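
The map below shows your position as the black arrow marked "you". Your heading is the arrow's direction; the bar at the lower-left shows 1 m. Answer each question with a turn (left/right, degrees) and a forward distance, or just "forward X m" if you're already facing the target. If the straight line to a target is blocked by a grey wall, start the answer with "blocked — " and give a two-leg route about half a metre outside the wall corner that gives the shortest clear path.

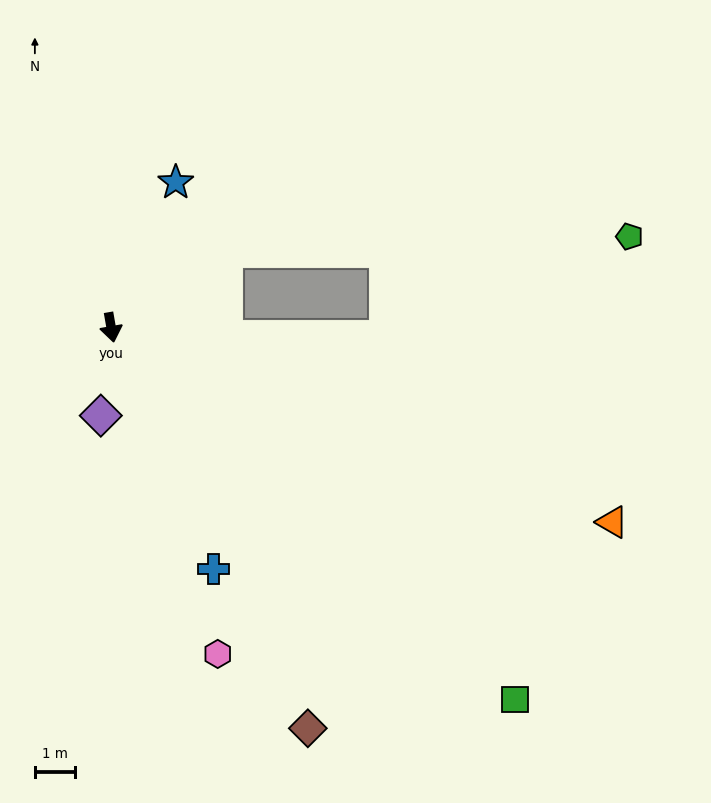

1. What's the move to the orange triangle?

turn left 59°, forward 13.4 m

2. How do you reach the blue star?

turn left 146°, forward 4.0 m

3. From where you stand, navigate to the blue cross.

turn left 13°, forward 6.5 m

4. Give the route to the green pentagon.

blocked — turn left 114°, forward 3.4 m, then turn right 32°, forward 10.1 m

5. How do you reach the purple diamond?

turn right 17°, forward 2.2 m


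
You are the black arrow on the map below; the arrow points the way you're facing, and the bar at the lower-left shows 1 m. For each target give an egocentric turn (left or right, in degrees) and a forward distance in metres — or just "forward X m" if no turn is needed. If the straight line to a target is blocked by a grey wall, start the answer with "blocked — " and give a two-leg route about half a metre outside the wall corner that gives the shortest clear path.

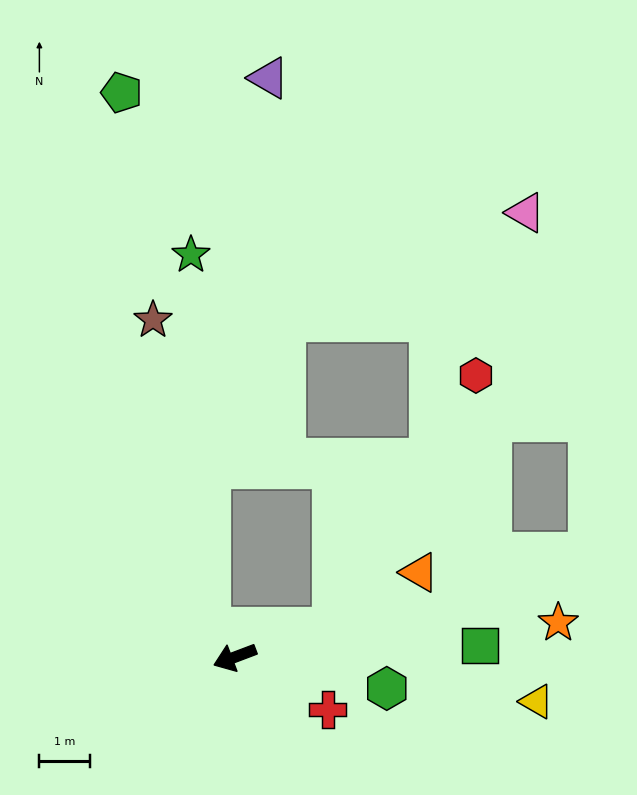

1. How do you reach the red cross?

turn left 130°, forward 2.1 m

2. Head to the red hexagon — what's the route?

blocked — turn left 175°, forward 2.0 m, then turn left 45°, forward 5.7 m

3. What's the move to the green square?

turn left 162°, forward 4.8 m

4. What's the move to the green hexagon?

turn left 148°, forward 3.1 m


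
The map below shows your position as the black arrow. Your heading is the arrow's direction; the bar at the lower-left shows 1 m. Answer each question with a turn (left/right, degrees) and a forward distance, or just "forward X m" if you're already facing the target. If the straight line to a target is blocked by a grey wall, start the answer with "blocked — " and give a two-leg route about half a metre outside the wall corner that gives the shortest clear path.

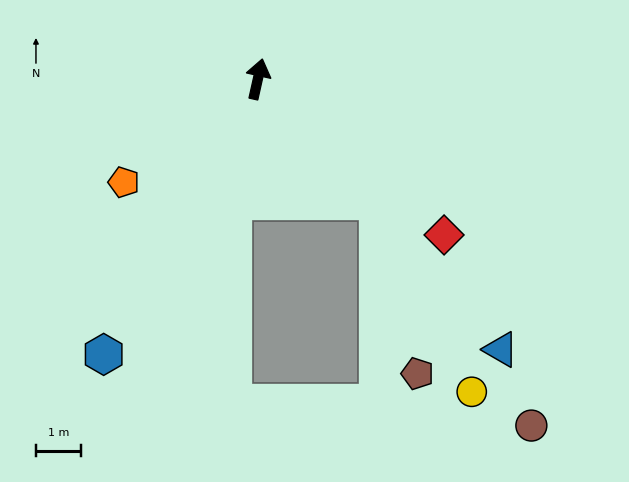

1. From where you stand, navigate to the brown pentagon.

blocked — turn right 123°, forward 3.8 m, then turn right 32°, forward 3.9 m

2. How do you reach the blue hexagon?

turn left 163°, forward 7.0 m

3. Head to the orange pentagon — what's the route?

turn left 140°, forward 3.7 m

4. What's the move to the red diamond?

turn right 117°, forward 5.4 m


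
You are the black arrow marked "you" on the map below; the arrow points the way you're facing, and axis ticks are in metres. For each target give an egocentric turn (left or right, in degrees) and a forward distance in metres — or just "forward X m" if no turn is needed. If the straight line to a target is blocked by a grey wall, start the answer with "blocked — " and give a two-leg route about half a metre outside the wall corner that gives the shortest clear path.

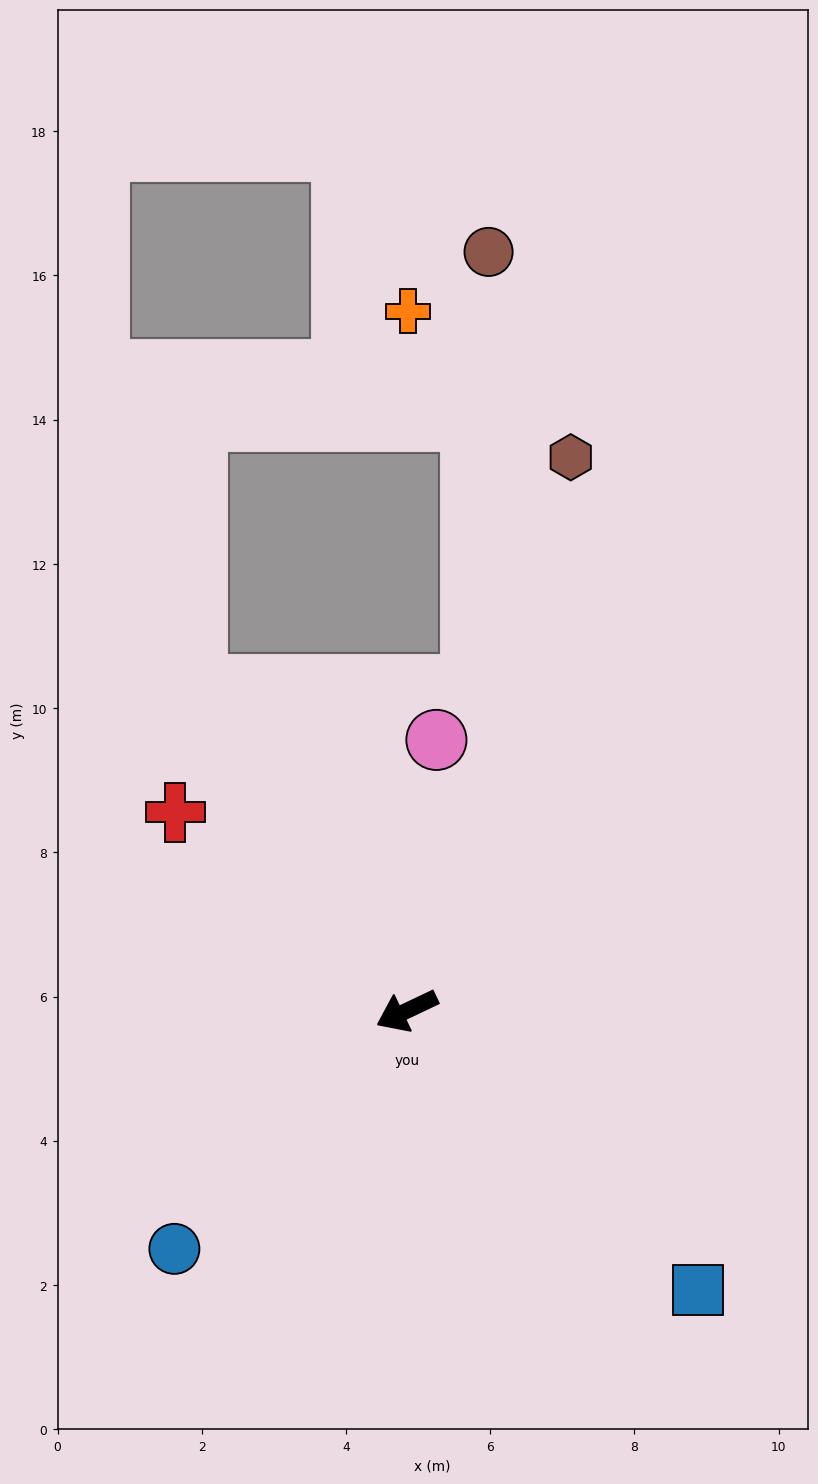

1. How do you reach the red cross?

turn right 66°, forward 4.2 m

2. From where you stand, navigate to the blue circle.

turn left 20°, forward 4.6 m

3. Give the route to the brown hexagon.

turn right 132°, forward 8.0 m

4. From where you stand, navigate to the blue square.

turn left 111°, forward 5.6 m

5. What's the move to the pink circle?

turn right 122°, forward 3.8 m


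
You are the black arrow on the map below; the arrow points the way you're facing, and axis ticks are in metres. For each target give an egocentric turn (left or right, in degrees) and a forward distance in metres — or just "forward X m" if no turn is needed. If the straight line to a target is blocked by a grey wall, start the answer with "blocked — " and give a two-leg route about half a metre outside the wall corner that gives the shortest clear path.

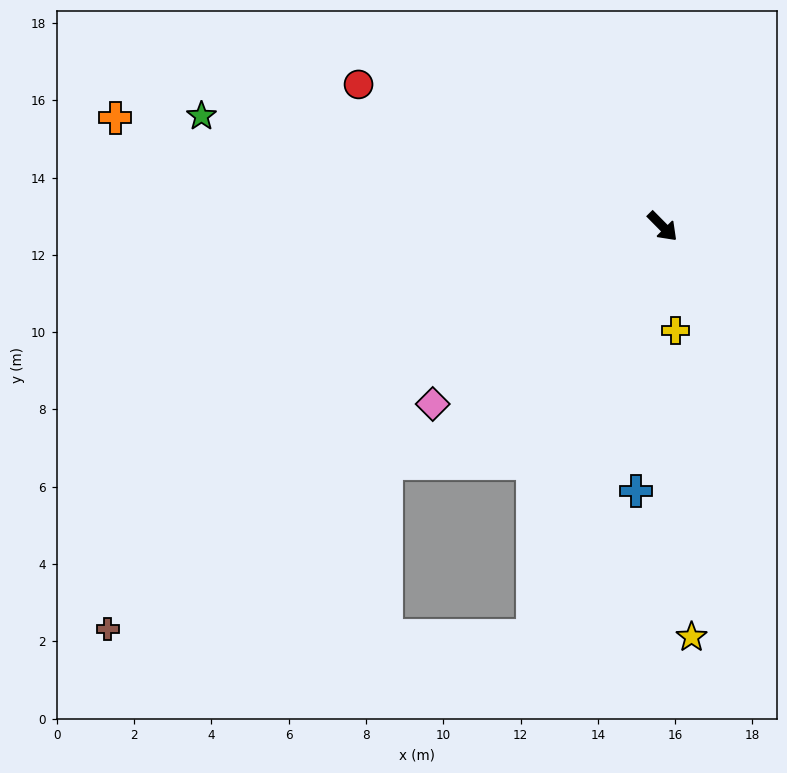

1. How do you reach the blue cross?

turn right 50°, forward 6.9 m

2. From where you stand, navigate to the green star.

turn right 148°, forward 12.3 m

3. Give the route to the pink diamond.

turn right 97°, forward 7.5 m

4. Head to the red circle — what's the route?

turn right 160°, forward 8.7 m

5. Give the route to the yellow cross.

turn right 38°, forward 2.7 m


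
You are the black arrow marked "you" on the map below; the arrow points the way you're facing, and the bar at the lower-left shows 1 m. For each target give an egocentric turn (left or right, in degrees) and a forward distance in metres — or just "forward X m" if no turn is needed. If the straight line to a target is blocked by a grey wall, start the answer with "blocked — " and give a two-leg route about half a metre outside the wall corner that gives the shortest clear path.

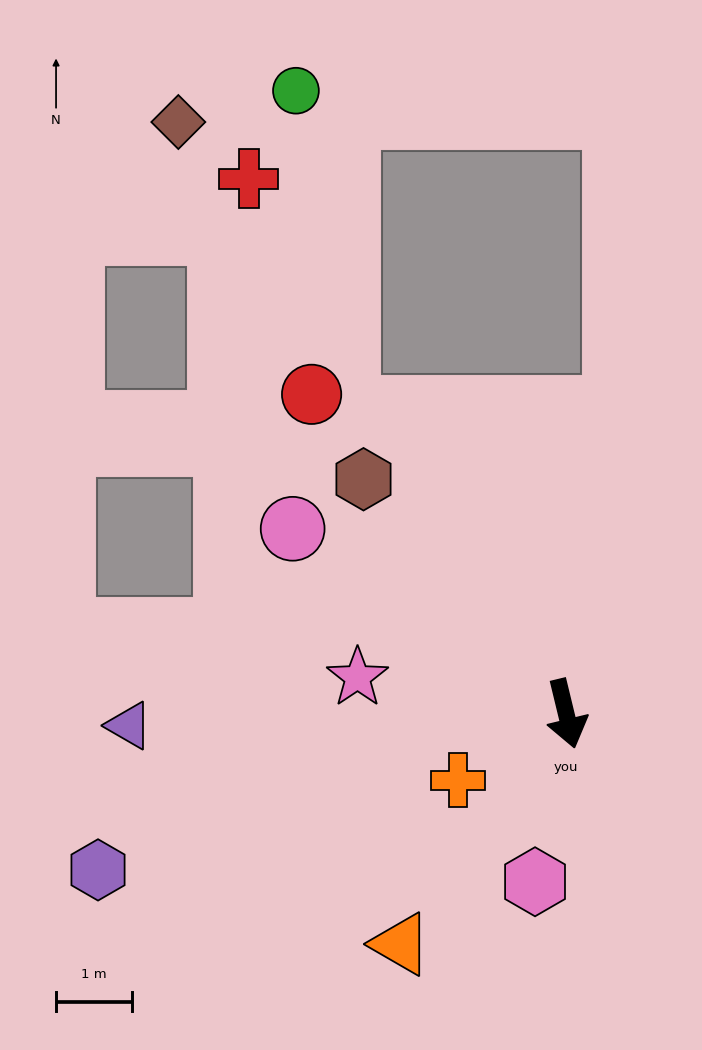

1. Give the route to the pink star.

turn right 113°, forward 2.8 m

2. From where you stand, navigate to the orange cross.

turn right 72°, forward 1.7 m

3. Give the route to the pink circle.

turn right 138°, forward 4.4 m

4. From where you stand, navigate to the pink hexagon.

turn right 24°, forward 2.3 m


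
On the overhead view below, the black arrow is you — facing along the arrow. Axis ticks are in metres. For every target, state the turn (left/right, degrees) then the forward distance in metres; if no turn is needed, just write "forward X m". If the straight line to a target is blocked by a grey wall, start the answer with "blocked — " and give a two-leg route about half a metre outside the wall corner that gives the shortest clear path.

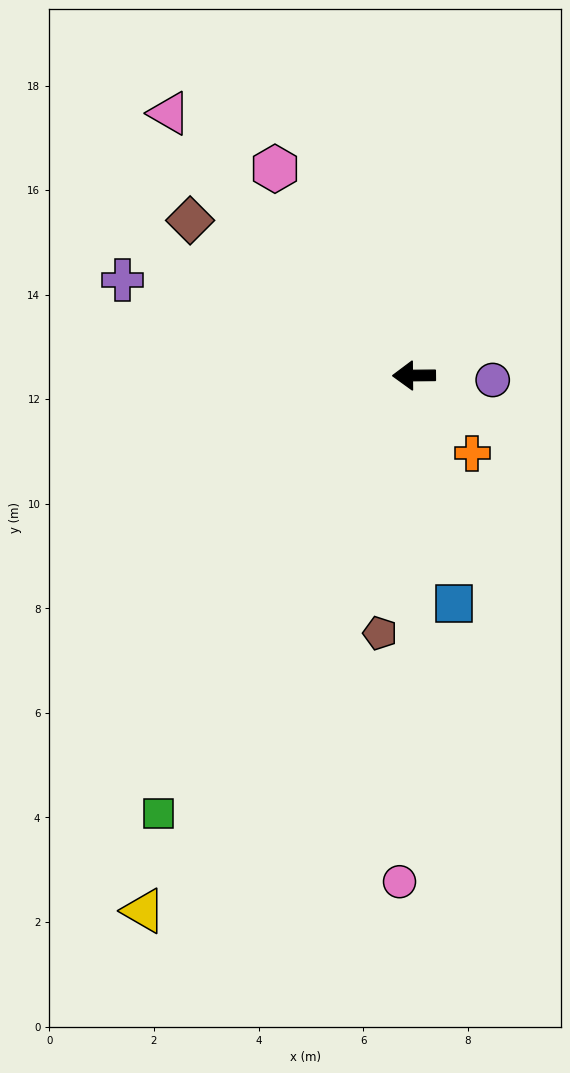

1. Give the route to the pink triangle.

turn right 48°, forward 6.9 m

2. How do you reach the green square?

turn left 59°, forward 9.7 m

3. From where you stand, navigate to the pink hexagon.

turn right 57°, forward 4.8 m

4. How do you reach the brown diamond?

turn right 35°, forward 5.2 m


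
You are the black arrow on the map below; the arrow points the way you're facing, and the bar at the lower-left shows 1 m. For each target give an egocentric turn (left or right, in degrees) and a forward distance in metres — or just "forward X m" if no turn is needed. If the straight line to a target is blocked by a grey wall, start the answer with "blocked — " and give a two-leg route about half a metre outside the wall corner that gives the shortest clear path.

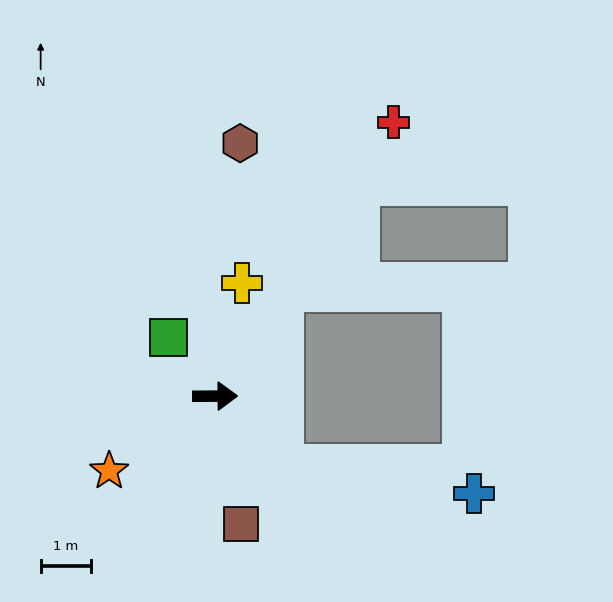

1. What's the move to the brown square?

turn right 79°, forward 2.6 m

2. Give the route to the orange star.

turn right 145°, forward 2.6 m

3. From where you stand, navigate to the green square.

turn left 128°, forward 1.5 m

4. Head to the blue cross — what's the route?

blocked — turn right 46°, forward 1.9 m, then turn left 37°, forward 3.8 m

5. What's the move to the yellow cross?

turn left 76°, forward 2.3 m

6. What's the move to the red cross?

turn left 56°, forward 6.5 m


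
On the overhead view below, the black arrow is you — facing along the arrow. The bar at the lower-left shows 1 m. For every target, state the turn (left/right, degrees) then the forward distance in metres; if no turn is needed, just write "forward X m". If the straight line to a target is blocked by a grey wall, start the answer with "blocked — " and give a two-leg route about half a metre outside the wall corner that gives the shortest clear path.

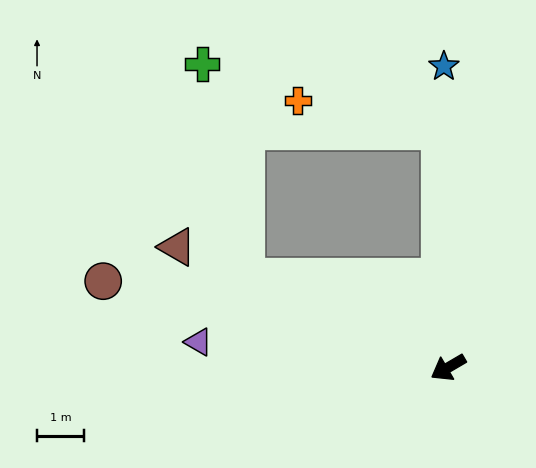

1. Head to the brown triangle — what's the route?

turn right 54°, forward 6.3 m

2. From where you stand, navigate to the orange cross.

blocked — turn right 119°, forward 5.1 m, then turn left 77°, forward 3.1 m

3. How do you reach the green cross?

blocked — turn right 54°, forward 4.8 m, then turn right 55°, forward 4.7 m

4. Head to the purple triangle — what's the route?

turn right 36°, forward 5.4 m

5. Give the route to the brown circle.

turn right 44°, forward 7.6 m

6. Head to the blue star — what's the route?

turn right 120°, forward 6.4 m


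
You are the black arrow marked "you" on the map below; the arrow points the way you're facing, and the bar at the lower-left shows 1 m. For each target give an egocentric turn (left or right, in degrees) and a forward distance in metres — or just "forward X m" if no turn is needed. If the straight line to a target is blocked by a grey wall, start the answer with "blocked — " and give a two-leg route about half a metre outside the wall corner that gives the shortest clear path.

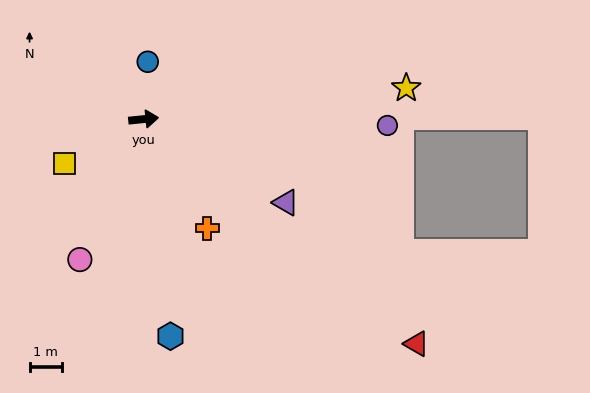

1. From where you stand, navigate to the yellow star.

forward 8.2 m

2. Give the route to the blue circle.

turn left 80°, forward 1.8 m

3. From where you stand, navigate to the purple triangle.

turn right 36°, forward 5.1 m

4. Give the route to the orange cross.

turn right 65°, forward 3.9 m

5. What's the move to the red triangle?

turn right 45°, forward 11.0 m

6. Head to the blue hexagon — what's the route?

turn right 89°, forward 6.8 m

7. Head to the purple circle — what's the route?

turn right 7°, forward 7.6 m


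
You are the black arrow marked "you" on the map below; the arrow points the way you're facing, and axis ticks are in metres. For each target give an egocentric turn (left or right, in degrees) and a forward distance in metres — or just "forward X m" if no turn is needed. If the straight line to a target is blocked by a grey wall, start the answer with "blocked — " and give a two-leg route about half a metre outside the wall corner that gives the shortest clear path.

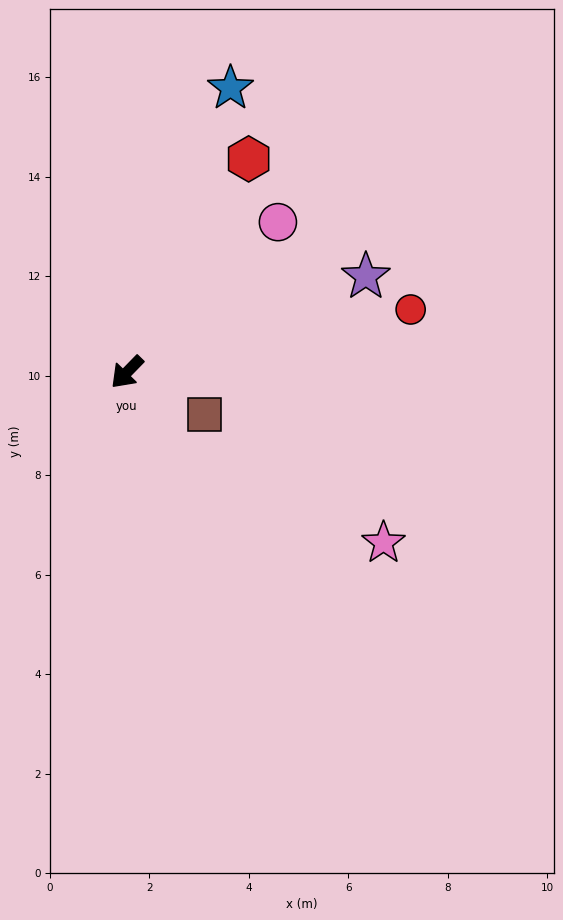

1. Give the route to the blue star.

turn right 156°, forward 6.1 m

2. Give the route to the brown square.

turn left 106°, forward 1.8 m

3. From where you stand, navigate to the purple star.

turn left 156°, forward 5.2 m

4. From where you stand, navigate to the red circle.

turn left 147°, forward 5.8 m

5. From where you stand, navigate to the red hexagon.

turn right 165°, forward 4.9 m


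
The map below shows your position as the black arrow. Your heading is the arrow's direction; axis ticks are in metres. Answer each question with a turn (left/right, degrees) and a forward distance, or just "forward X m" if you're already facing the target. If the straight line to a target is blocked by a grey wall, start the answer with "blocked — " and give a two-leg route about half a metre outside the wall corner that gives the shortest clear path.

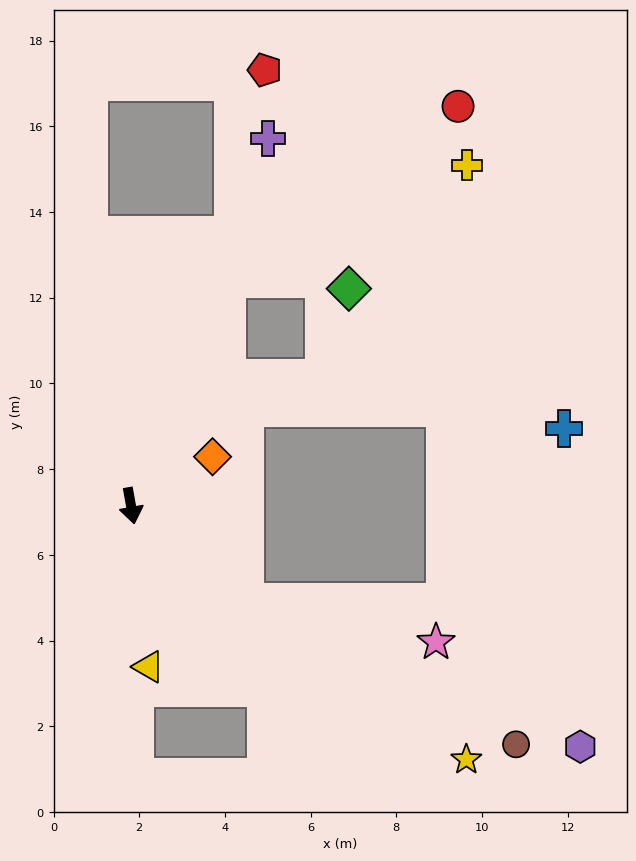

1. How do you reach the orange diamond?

turn left 111°, forward 2.2 m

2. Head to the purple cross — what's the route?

turn left 149°, forward 9.1 m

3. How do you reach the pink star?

blocked — turn left 40°, forward 3.5 m, then turn left 28°, forward 4.5 m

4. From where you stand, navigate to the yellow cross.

blocked — turn left 147°, forward 5.7 m, then turn right 42°, forward 6.2 m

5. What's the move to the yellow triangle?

turn right 4°, forward 3.8 m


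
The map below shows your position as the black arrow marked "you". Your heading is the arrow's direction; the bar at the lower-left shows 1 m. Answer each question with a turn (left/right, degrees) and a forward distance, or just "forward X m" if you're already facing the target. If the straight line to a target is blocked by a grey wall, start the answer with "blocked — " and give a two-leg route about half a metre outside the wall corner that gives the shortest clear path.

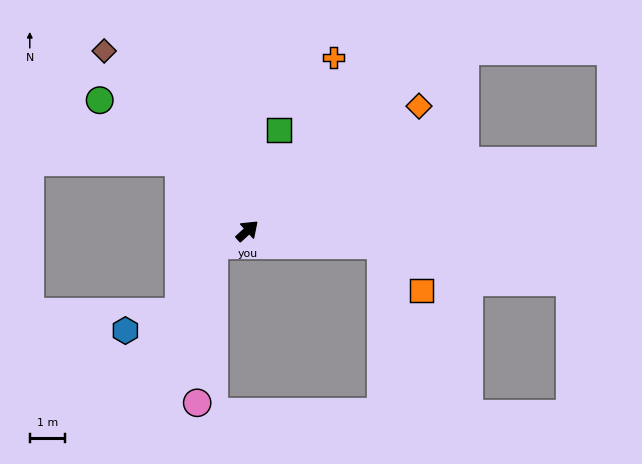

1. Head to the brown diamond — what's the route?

turn left 86°, forward 6.6 m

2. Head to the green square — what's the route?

turn left 30°, forward 3.0 m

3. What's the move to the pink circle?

blocked — turn left 159°, forward 1.0 m, then turn left 63°, forward 4.6 m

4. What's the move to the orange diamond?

turn right 6°, forward 6.1 m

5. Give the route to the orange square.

blocked — turn right 48°, forward 3.9 m, then turn right 44°, forward 1.8 m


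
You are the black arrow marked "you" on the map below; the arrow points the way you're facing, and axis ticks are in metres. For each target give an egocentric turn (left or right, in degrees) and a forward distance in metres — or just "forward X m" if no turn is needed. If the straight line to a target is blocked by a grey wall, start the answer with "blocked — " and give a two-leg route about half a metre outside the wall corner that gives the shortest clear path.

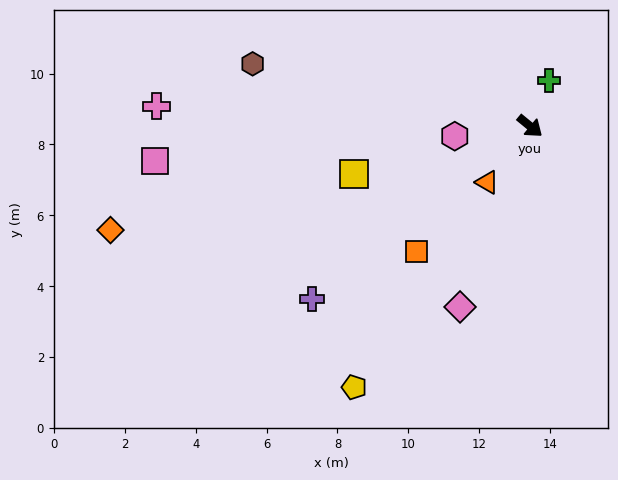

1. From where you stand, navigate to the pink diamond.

turn right 72°, forward 5.5 m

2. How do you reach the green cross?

turn left 107°, forward 1.4 m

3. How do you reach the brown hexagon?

turn right 153°, forward 8.0 m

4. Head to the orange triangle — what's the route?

turn right 88°, forward 2.0 m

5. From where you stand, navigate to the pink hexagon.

turn right 133°, forward 2.1 m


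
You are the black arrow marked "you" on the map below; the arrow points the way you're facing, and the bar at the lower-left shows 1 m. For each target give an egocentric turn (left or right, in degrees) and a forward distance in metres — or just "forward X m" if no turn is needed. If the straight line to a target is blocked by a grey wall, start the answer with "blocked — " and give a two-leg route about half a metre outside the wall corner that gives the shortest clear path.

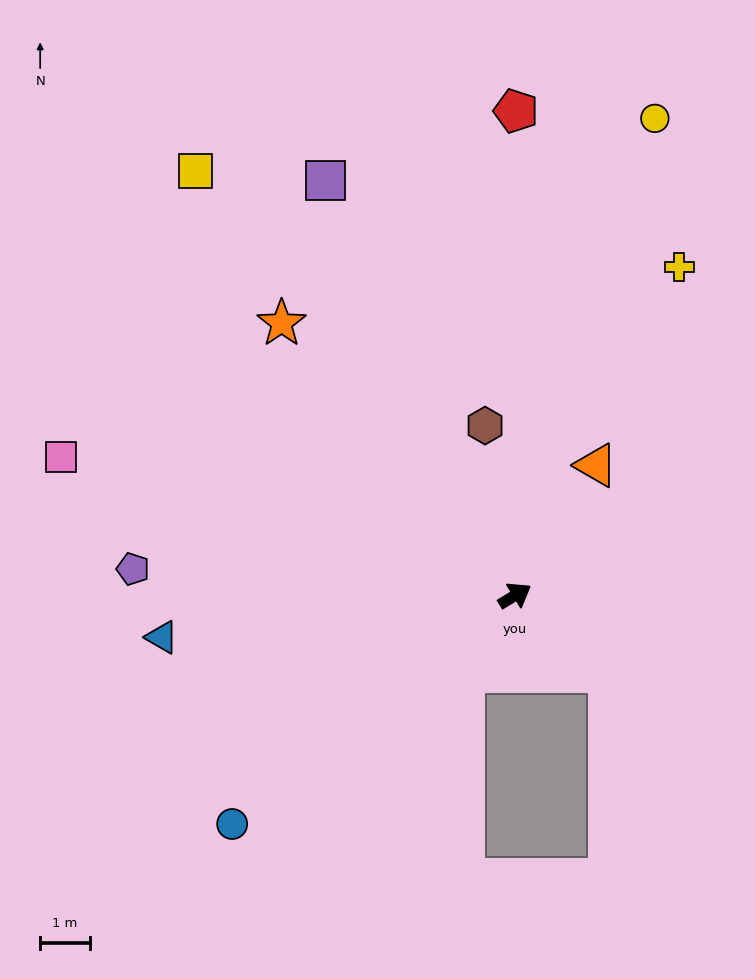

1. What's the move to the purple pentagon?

turn left 145°, forward 7.7 m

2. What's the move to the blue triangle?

turn left 155°, forward 7.2 m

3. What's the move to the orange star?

turn left 99°, forward 7.2 m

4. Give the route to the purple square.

turn left 83°, forward 9.2 m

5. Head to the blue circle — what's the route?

turn right 172°, forward 7.3 m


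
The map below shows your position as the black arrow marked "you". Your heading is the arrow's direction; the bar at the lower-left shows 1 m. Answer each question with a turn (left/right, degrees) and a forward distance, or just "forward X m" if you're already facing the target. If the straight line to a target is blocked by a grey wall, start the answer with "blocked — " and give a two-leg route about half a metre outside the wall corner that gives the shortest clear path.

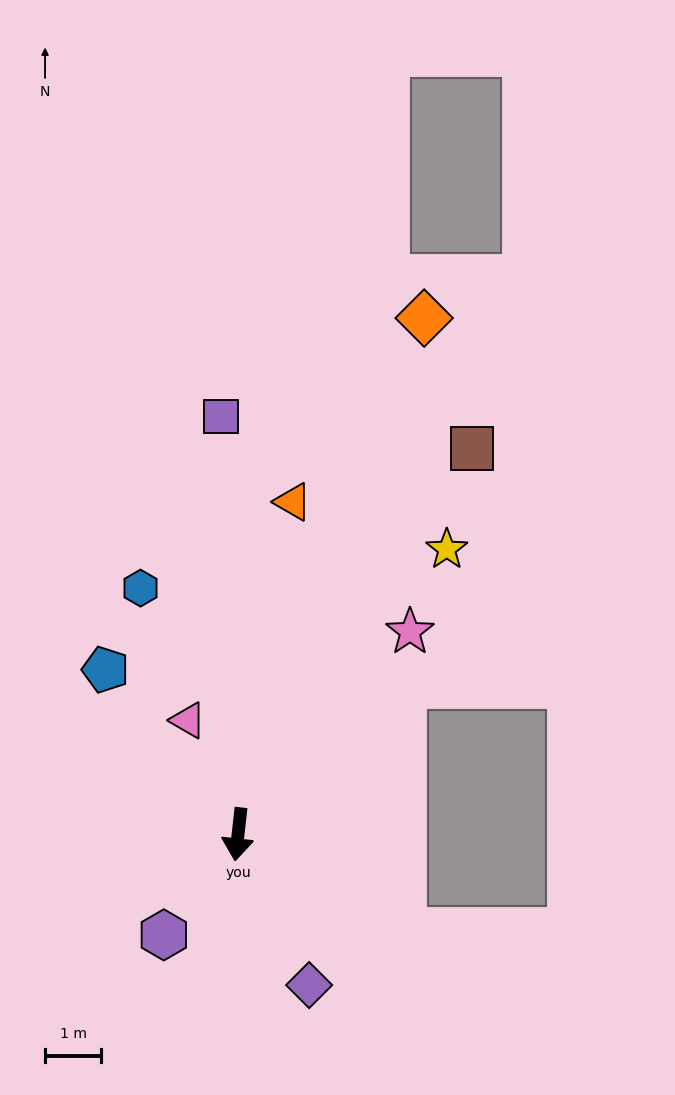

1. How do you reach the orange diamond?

turn left 167°, forward 9.7 m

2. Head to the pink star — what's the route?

turn left 146°, forward 4.7 m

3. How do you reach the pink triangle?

turn right 150°, forward 2.2 m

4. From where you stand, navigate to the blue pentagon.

turn right 135°, forward 3.7 m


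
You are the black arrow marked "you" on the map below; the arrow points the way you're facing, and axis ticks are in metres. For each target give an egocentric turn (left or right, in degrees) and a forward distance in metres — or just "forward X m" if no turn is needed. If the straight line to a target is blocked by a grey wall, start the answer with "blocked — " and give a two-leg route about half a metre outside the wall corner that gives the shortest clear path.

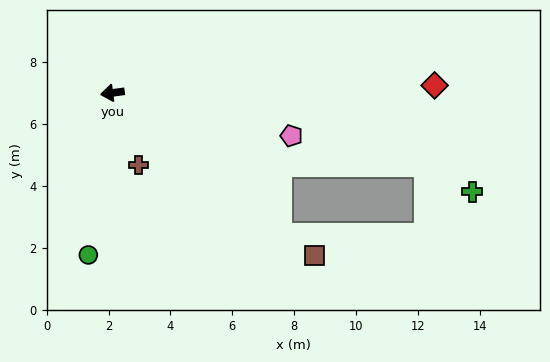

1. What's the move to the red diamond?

turn left 174°, forward 10.4 m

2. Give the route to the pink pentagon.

turn left 159°, forward 6.0 m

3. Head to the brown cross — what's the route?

turn left 102°, forward 2.5 m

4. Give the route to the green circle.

turn left 74°, forward 5.3 m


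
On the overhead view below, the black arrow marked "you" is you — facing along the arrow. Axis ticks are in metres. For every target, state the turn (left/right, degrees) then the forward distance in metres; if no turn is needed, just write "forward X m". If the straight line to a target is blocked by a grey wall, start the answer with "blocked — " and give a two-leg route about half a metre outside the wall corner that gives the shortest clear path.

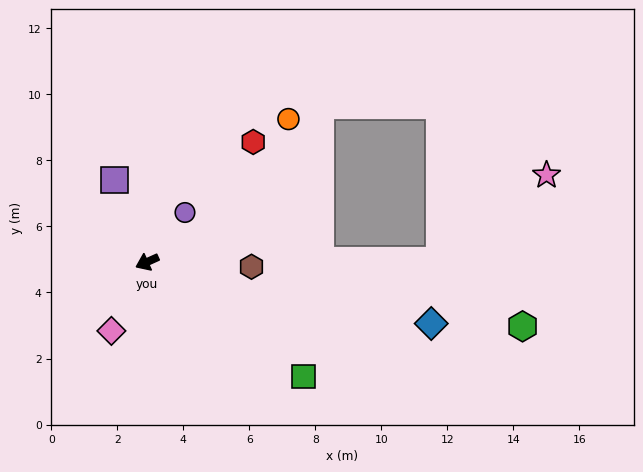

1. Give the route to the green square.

turn left 119°, forward 5.9 m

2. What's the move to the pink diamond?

turn left 38°, forward 2.4 m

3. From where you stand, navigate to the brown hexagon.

turn left 153°, forward 3.2 m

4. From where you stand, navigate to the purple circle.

turn right 152°, forward 1.9 m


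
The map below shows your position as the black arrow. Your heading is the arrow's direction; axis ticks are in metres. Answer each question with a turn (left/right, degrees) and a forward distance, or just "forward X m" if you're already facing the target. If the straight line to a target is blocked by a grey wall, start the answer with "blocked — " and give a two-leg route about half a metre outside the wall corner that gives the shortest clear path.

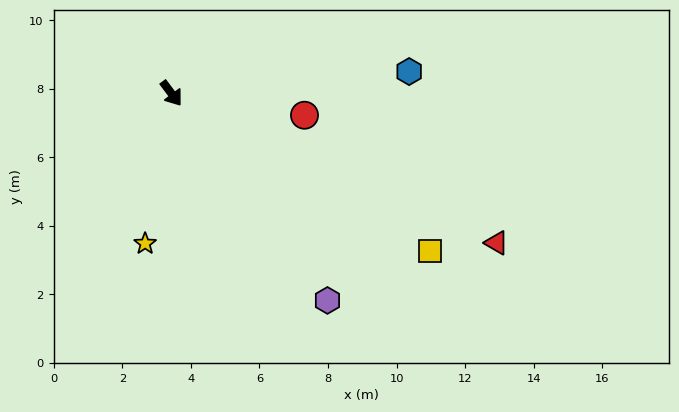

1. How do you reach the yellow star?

turn right 47°, forward 4.4 m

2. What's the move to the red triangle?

turn left 29°, forward 10.4 m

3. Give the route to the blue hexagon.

turn left 58°, forward 7.0 m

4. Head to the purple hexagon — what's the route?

forward 7.6 m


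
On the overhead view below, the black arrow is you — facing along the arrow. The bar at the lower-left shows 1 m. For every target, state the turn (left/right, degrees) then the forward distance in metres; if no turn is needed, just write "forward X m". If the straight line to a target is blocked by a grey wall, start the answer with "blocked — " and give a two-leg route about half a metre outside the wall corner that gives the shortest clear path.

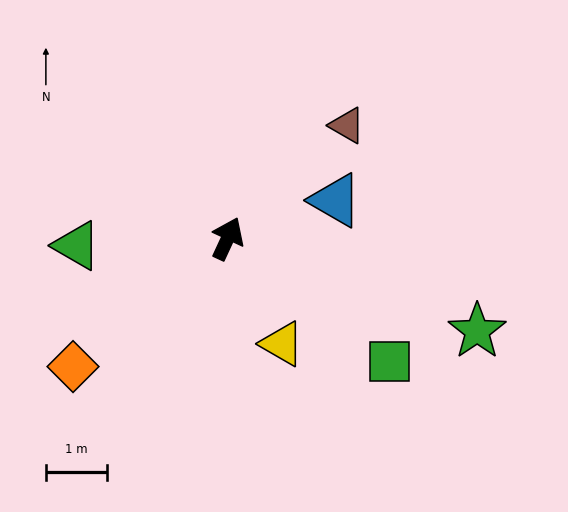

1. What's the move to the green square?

turn right 102°, forward 3.3 m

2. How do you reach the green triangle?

turn left 118°, forward 2.5 m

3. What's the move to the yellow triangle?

turn right 128°, forward 1.9 m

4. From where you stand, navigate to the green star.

turn right 86°, forward 4.4 m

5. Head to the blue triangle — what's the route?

turn right 46°, forward 1.9 m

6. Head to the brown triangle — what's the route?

turn right 22°, forward 2.7 m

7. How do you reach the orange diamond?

turn left 154°, forward 3.3 m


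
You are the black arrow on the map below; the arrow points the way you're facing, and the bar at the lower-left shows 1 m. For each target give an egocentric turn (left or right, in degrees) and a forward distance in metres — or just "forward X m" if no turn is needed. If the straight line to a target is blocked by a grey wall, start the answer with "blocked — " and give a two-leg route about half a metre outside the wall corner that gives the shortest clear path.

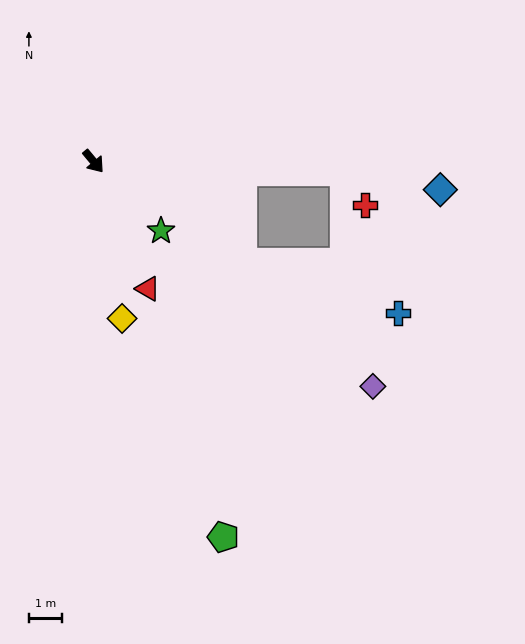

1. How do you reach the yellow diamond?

turn right 29°, forward 4.8 m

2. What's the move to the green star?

turn left 4°, forward 2.9 m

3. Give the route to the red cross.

blocked — turn left 48°, forward 7.5 m, then turn right 56°, forward 1.2 m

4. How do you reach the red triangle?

turn right 17°, forward 4.1 m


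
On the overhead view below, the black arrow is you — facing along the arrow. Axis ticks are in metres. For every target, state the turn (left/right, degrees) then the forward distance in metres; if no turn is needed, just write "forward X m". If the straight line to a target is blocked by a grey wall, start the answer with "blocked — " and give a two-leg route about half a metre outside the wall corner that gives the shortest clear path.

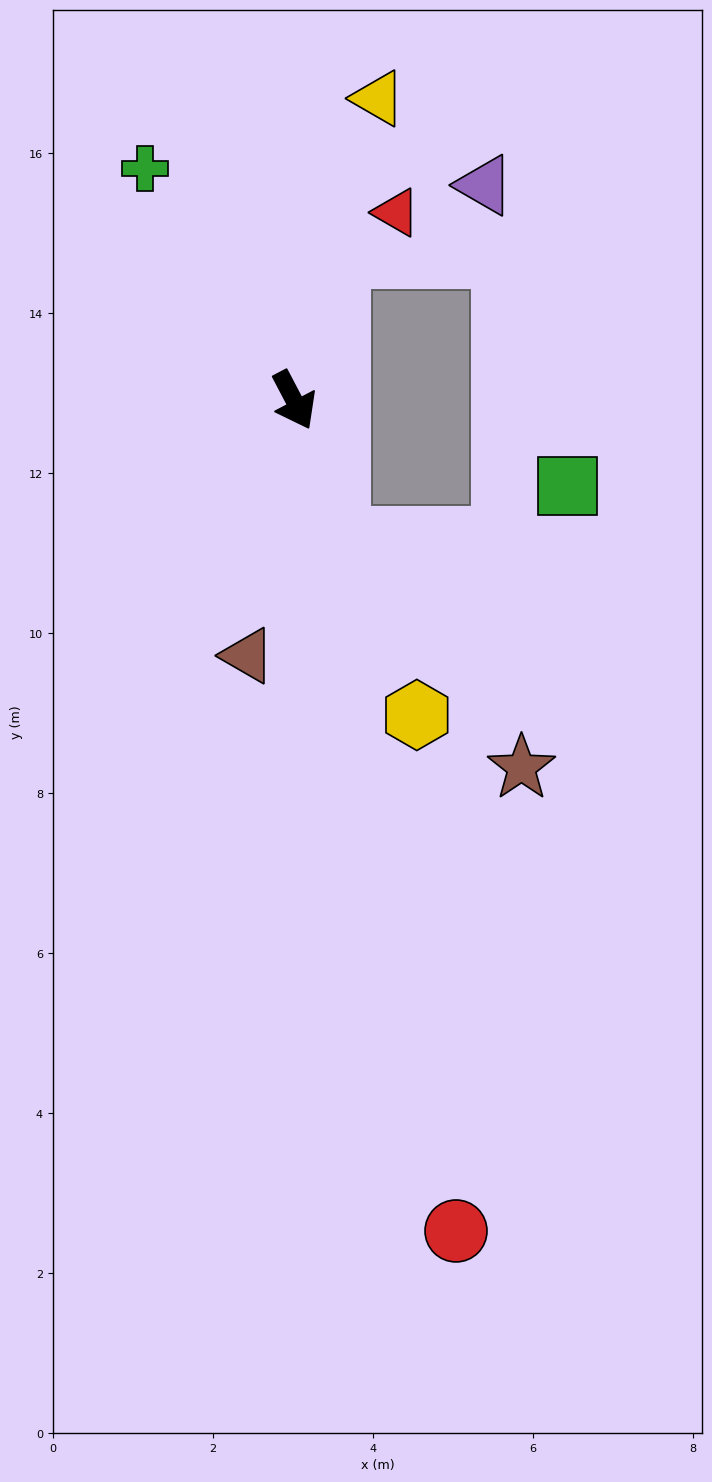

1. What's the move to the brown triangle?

turn right 38°, forward 3.2 m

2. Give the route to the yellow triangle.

turn left 137°, forward 3.9 m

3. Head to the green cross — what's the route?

turn right 175°, forward 3.4 m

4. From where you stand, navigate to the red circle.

turn right 17°, forward 10.6 m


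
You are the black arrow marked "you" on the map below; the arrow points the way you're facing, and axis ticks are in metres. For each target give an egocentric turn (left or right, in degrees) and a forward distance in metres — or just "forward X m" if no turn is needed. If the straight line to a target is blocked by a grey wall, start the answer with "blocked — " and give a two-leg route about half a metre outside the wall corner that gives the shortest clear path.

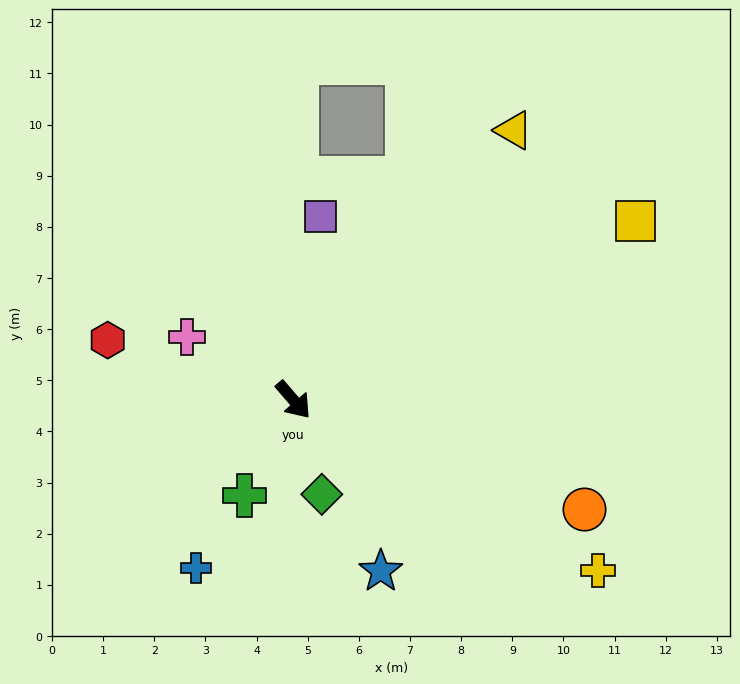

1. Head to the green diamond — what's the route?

turn right 24°, forward 1.9 m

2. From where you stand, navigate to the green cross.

turn right 68°, forward 2.1 m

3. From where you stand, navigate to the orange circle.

turn left 29°, forward 6.1 m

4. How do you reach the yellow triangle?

turn left 100°, forward 6.8 m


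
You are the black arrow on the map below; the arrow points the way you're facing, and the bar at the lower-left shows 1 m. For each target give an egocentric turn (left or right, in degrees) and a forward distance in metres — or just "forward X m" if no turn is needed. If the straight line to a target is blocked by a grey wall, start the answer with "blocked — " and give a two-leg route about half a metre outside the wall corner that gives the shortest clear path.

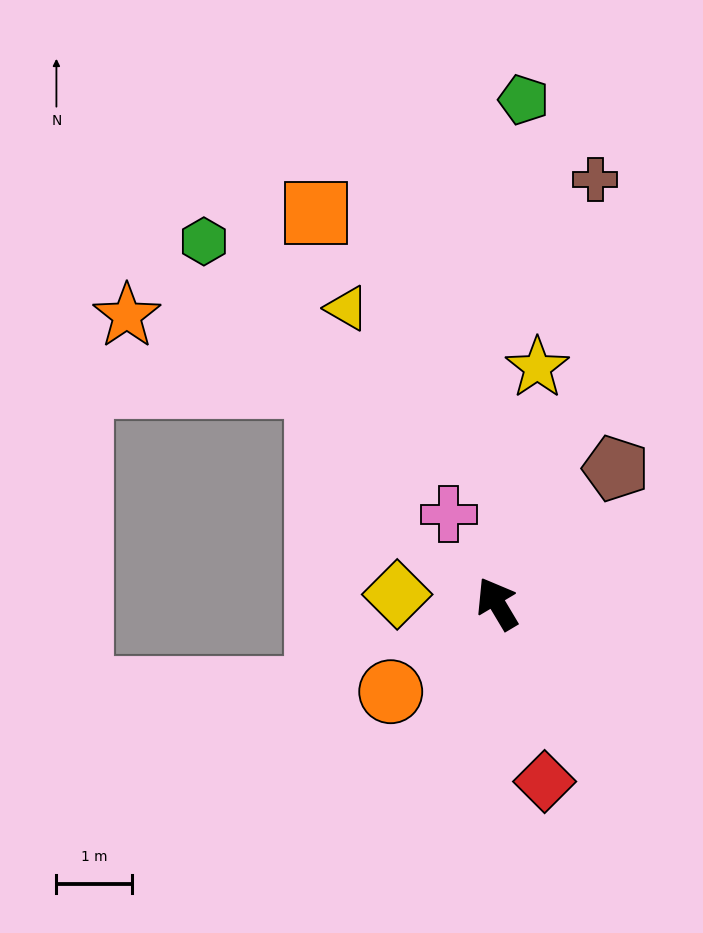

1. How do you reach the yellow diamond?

turn left 54°, forward 1.3 m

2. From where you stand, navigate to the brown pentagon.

turn right 72°, forward 2.4 m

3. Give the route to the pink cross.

turn right 2°, forward 1.3 m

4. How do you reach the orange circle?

turn left 99°, forward 1.8 m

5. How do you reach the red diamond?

turn left 164°, forward 2.4 m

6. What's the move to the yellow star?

turn right 40°, forward 3.2 m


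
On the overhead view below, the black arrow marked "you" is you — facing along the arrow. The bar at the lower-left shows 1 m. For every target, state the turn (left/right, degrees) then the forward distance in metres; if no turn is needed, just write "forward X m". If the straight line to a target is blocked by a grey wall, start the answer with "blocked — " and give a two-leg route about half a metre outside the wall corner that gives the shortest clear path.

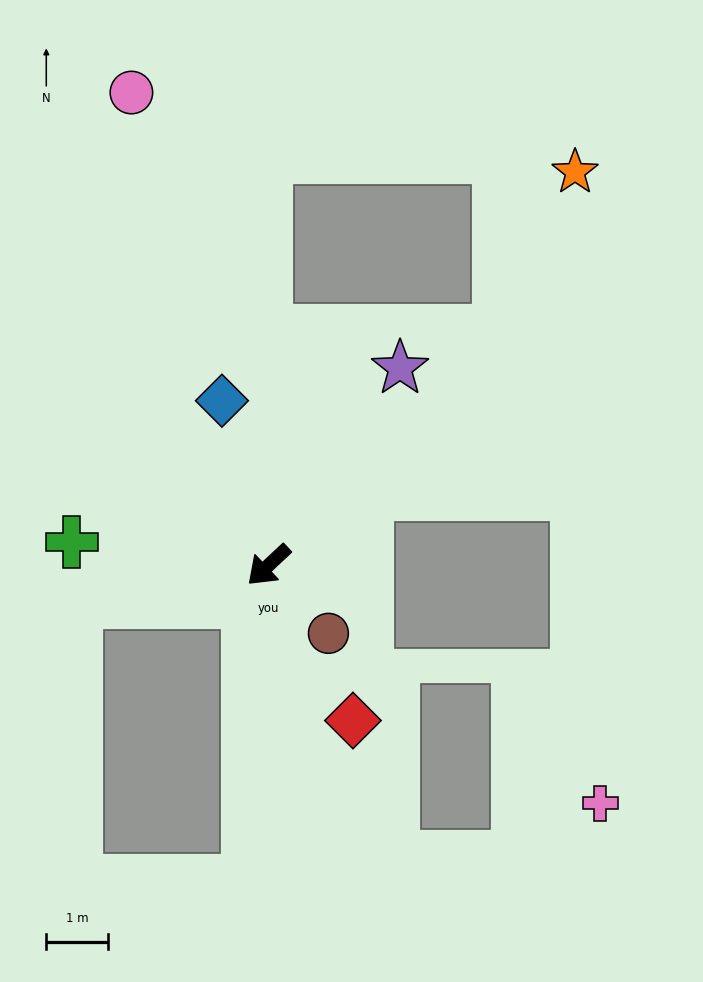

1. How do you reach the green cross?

turn right 50°, forward 3.2 m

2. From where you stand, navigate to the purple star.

turn right 167°, forward 3.8 m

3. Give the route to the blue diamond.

turn right 117°, forward 2.8 m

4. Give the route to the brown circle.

turn left 88°, forward 1.5 m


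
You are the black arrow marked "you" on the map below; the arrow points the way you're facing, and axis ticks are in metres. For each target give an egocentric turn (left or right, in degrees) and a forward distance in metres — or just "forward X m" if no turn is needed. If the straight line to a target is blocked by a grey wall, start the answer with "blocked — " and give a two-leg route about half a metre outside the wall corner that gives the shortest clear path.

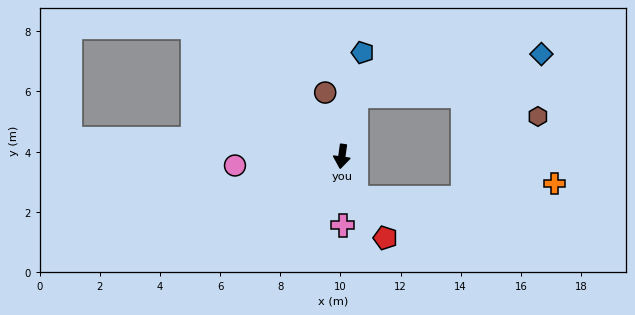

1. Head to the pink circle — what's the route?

turn right 77°, forward 3.6 m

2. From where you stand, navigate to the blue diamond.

blocked — turn left 175°, forward 2.1 m, then turn right 65°, forward 6.3 m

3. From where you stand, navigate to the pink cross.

turn left 9°, forward 2.3 m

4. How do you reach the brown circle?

turn right 158°, forward 2.2 m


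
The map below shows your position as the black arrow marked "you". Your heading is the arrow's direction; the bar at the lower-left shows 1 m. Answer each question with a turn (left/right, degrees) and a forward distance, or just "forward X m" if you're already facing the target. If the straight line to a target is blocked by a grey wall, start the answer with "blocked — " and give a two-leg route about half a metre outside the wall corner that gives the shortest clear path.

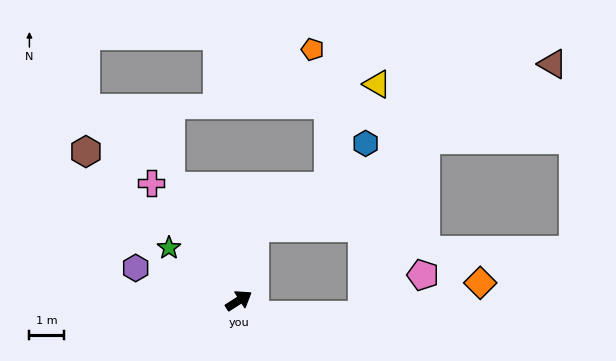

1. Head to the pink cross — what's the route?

turn left 94°, forward 4.3 m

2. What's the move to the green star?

turn left 110°, forward 2.6 m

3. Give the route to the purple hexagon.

turn left 130°, forward 3.2 m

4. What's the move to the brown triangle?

blocked — turn left 45°, forward 2.2 m, then turn right 49°, forward 10.0 m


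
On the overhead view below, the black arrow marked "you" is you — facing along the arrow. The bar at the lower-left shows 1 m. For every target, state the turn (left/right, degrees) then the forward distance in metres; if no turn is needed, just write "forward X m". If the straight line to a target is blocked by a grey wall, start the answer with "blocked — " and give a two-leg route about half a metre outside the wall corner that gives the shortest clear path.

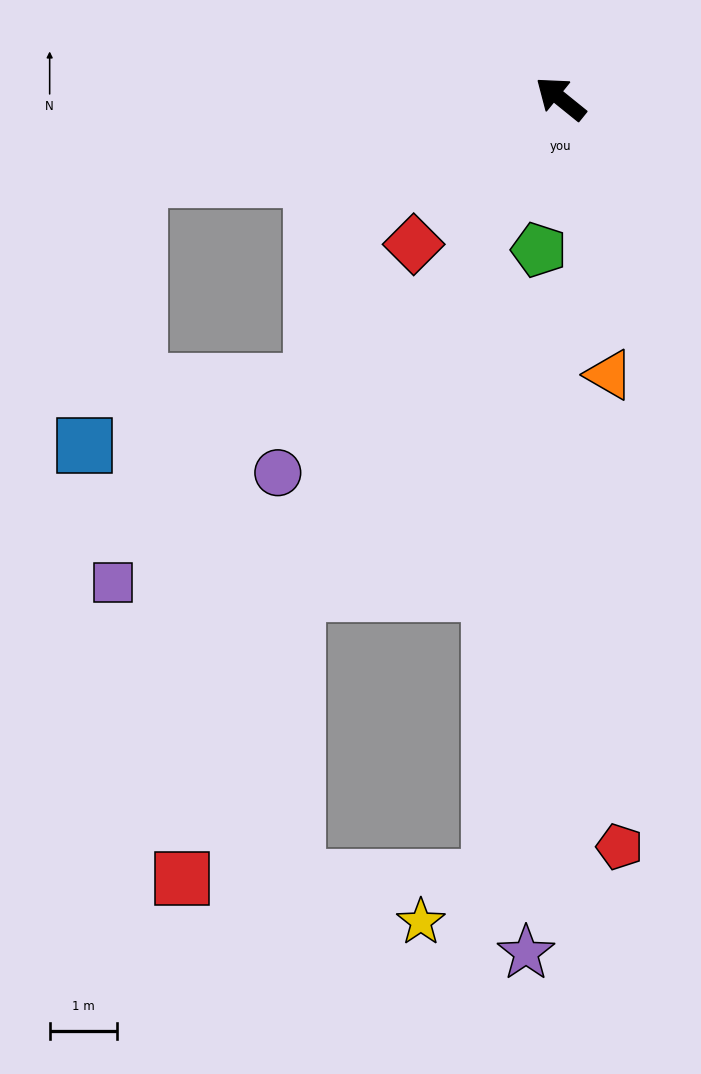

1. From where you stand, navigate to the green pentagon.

turn left 121°, forward 2.3 m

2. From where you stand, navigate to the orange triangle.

turn left 139°, forward 4.2 m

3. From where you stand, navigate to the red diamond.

turn left 84°, forward 3.1 m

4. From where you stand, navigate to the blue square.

blocked — turn left 50°, forward 6.4 m, then turn left 68°, forward 4.1 m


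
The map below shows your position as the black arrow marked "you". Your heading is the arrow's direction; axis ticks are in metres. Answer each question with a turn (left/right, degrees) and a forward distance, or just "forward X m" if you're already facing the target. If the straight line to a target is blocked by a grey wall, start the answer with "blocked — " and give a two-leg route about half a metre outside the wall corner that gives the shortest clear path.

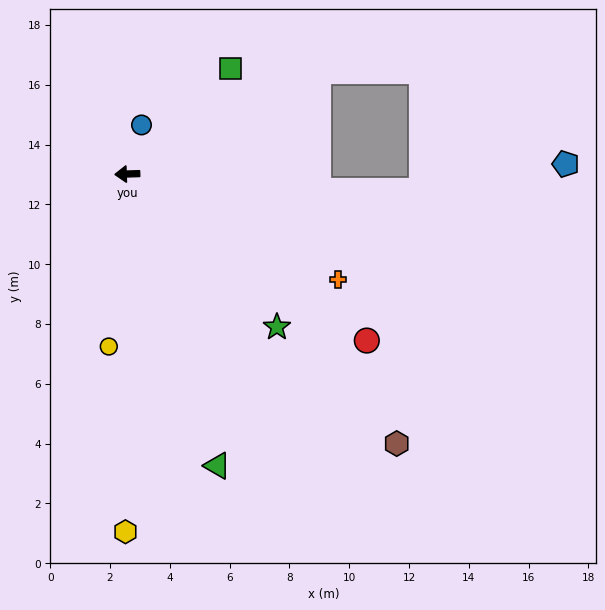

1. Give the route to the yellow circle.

turn left 82°, forward 5.8 m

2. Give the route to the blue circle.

turn right 108°, forward 1.7 m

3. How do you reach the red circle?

turn left 143°, forward 9.8 m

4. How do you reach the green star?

turn left 132°, forward 7.2 m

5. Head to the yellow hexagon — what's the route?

turn left 88°, forward 12.0 m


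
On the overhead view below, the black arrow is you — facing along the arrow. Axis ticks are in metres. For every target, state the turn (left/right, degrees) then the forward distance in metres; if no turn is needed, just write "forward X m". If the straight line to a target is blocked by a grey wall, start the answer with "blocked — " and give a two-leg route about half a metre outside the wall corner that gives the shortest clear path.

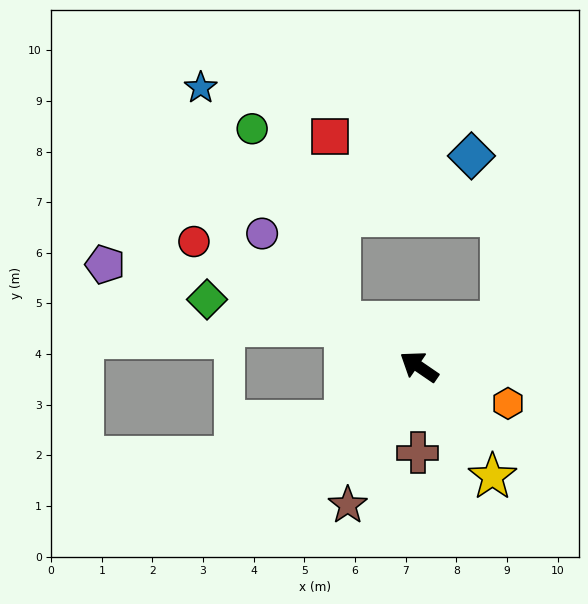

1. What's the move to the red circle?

turn left 5°, forward 5.1 m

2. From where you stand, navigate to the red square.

blocked — turn left 6°, forward 1.8 m, then turn right 59°, forward 3.7 m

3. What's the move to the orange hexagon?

turn right 168°, forward 1.9 m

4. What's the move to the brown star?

turn left 97°, forward 3.1 m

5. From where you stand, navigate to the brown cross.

turn left 124°, forward 1.7 m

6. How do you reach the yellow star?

turn left 158°, forward 2.6 m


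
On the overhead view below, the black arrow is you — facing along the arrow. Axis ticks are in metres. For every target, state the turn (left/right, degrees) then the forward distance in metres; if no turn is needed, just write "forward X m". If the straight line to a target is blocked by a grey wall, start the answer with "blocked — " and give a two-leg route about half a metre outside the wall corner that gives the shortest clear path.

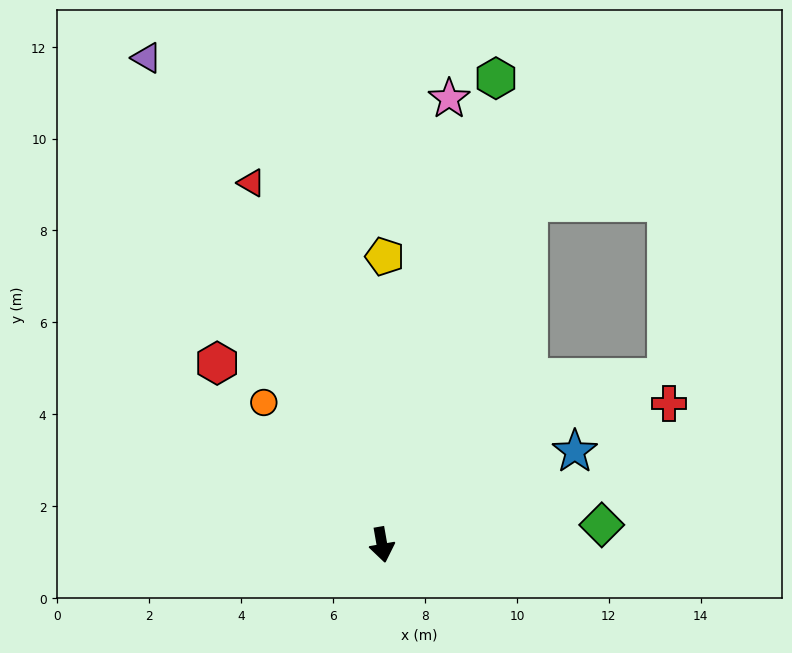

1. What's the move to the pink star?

turn left 162°, forward 9.8 m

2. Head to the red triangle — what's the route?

turn right 170°, forward 8.4 m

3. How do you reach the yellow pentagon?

turn left 170°, forward 6.3 m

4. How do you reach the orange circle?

turn right 150°, forward 4.0 m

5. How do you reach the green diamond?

turn left 85°, forward 4.8 m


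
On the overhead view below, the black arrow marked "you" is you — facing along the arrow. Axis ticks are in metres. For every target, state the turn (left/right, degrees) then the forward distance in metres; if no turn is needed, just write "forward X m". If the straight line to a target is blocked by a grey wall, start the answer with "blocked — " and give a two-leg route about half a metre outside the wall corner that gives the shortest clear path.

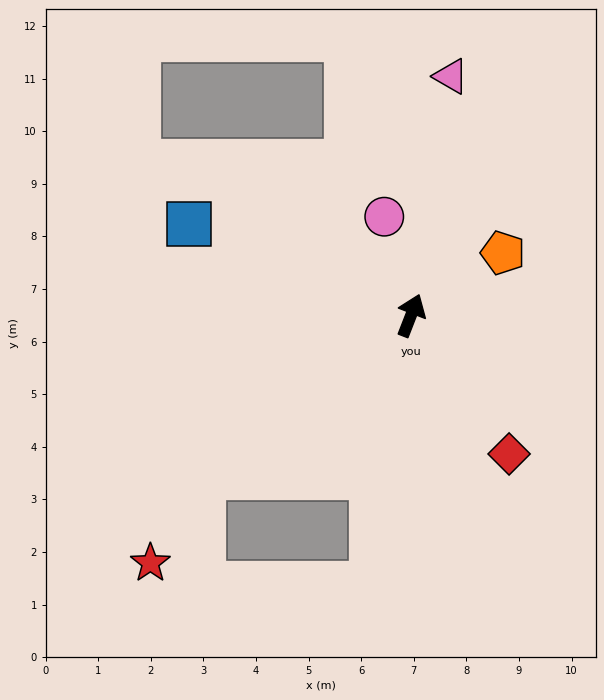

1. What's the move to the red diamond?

turn right 123°, forward 3.2 m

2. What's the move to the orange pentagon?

turn right 35°, forward 2.1 m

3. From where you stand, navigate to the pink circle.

turn left 36°, forward 1.9 m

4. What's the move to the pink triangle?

turn left 12°, forward 4.6 m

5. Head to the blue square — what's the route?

turn left 89°, forward 4.6 m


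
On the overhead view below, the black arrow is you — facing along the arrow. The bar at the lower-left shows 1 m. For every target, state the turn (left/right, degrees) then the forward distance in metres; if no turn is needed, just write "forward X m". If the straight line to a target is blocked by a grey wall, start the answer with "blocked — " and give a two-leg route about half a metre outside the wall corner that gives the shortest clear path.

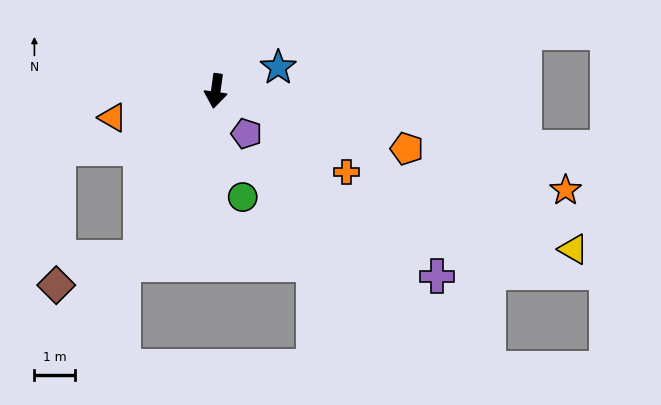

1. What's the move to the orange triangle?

turn right 68°, forward 2.6 m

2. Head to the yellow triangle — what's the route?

turn left 74°, forward 9.5 m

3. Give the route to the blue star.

turn left 119°, forward 1.6 m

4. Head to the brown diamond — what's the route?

blocked — turn right 16°, forward 4.4 m, then turn right 48°, forward 2.2 m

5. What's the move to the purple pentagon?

turn left 44°, forward 1.3 m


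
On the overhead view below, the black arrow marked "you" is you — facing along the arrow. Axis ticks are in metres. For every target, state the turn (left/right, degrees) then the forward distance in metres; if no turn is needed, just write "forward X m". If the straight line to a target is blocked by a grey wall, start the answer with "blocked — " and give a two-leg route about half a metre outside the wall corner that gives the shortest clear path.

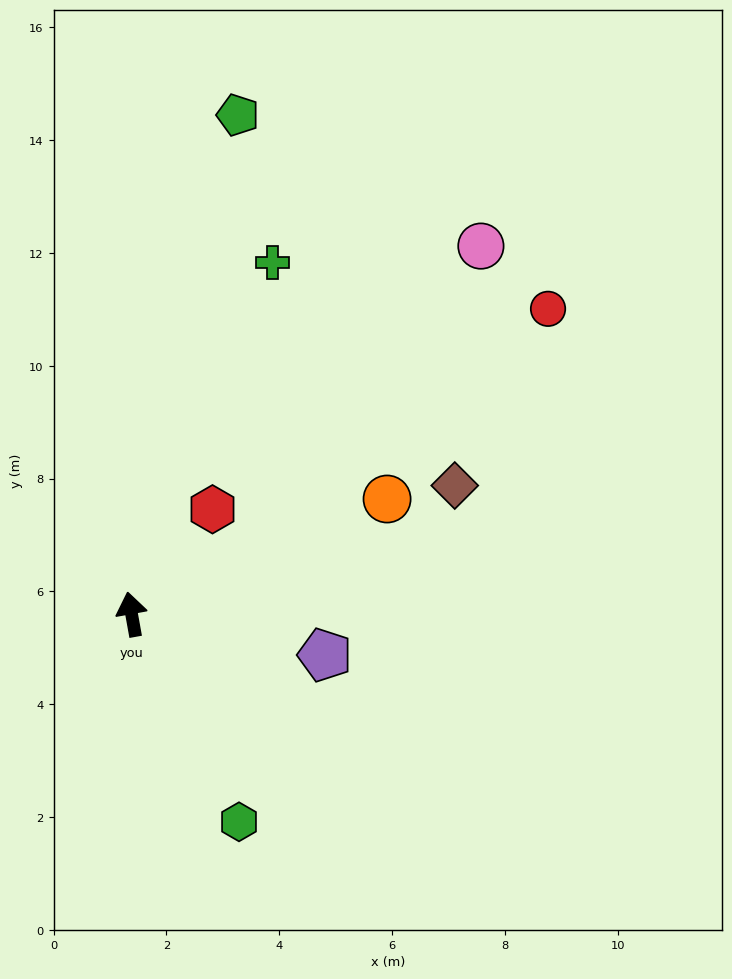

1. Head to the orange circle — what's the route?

turn right 76°, forward 5.0 m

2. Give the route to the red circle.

turn right 64°, forward 9.2 m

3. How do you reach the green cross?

turn right 32°, forward 6.7 m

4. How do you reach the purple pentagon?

turn right 112°, forward 3.5 m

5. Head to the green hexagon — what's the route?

turn right 163°, forward 4.1 m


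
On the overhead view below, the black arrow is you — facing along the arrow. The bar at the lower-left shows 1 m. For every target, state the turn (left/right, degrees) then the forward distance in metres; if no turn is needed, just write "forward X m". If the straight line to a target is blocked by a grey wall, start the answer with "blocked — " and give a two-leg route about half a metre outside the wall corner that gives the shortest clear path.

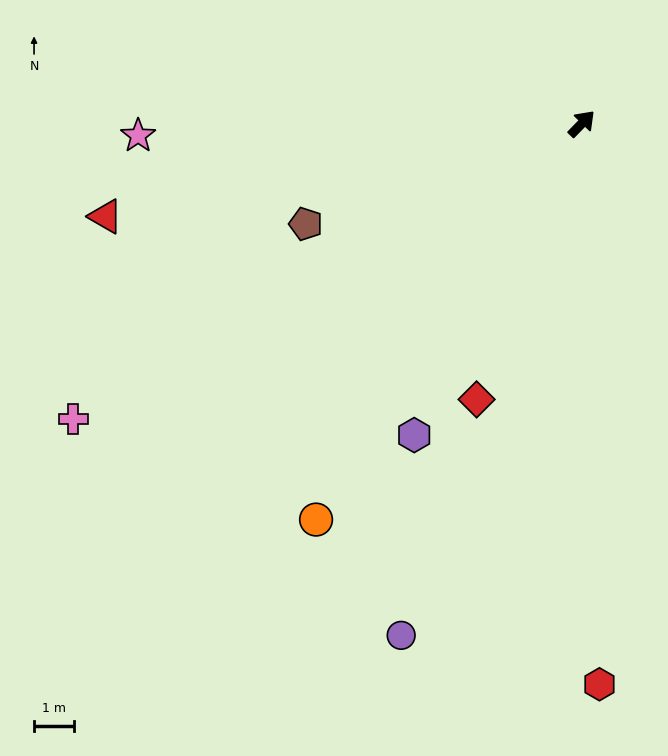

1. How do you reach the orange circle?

turn right 170°, forward 11.9 m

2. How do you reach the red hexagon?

turn right 134°, forward 14.0 m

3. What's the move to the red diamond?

turn right 157°, forward 7.4 m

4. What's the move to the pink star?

turn left 136°, forward 11.1 m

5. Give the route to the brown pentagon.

turn left 154°, forward 7.3 m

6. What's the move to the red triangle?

turn left 145°, forward 12.1 m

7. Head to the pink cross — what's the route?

turn left 164°, forward 14.7 m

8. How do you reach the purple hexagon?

turn right 164°, forward 8.8 m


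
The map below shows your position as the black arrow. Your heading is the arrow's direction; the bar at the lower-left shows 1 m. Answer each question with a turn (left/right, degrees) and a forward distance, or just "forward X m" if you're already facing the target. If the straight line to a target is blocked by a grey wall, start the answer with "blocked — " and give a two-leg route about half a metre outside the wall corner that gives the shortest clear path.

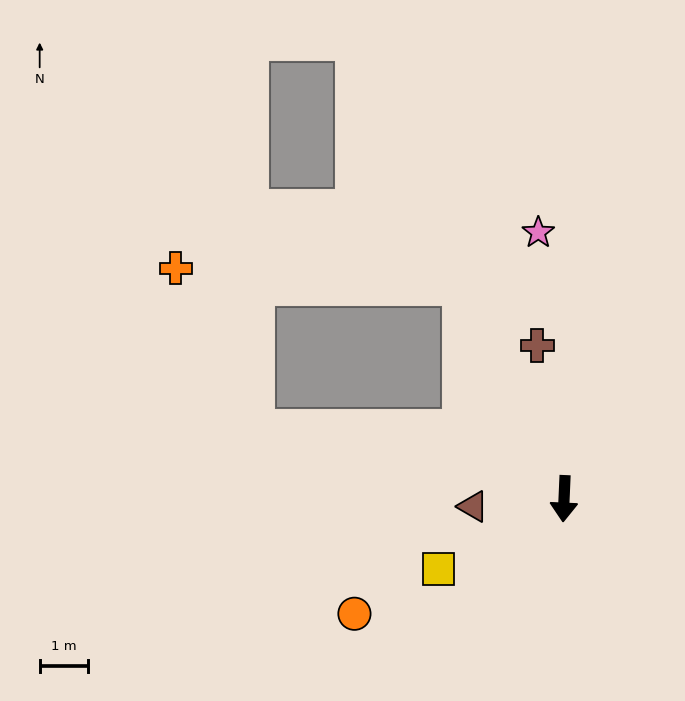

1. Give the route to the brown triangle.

turn right 83°, forward 1.9 m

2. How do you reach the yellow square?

turn right 58°, forward 3.0 m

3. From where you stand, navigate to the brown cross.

turn right 168°, forward 3.2 m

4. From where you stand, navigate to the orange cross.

blocked — turn right 100°, forward 6.5 m, then turn right 52°, forward 3.7 m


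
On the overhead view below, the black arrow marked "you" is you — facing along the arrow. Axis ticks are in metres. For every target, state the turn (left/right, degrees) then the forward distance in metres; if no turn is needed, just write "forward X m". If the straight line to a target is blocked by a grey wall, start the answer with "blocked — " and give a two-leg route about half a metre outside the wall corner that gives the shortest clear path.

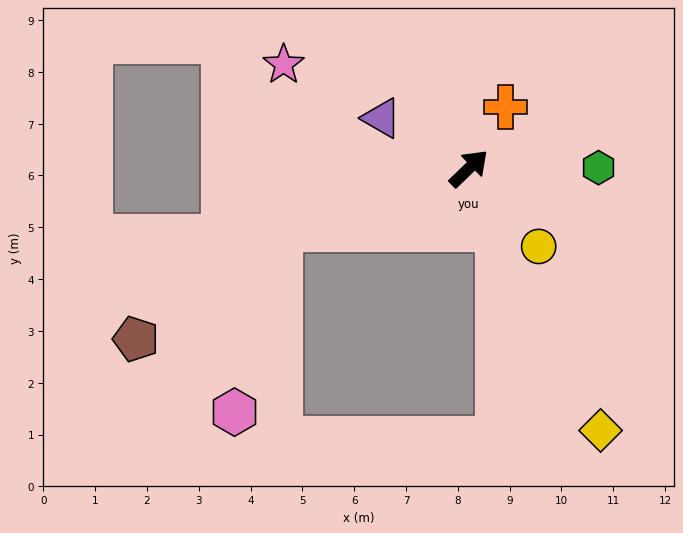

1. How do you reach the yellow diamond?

turn right 107°, forward 5.7 m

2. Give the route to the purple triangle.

turn left 106°, forward 1.9 m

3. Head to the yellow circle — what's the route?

turn right 92°, forward 2.0 m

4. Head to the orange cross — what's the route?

turn left 15°, forward 1.4 m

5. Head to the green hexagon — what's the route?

turn right 44°, forward 2.5 m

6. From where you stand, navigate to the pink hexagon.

blocked — turn left 154°, forward 3.8 m, then turn left 58°, forward 3.6 m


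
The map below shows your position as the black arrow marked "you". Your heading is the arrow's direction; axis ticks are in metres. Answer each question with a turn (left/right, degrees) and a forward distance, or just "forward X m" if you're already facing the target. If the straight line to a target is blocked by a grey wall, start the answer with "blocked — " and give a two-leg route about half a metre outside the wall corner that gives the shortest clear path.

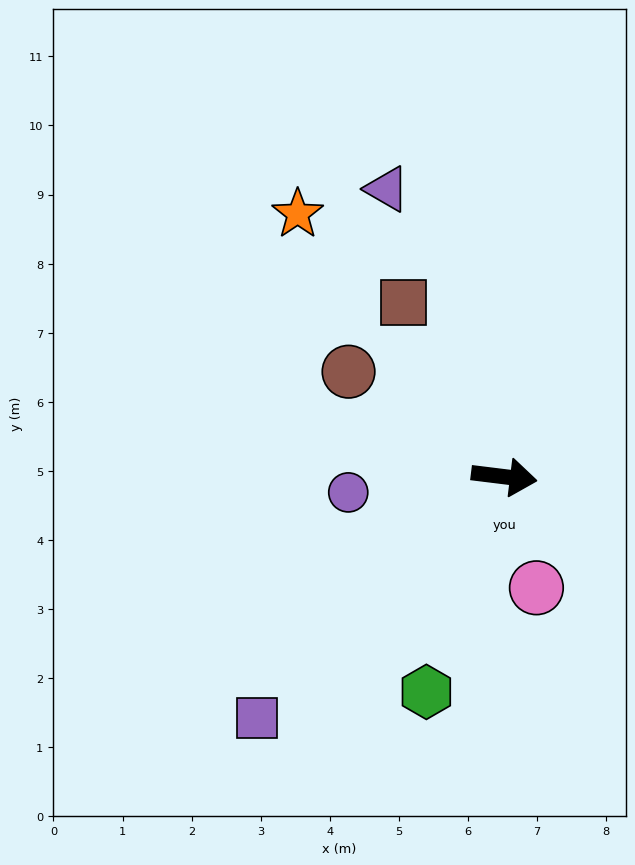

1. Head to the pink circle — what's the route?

turn right 67°, forward 1.7 m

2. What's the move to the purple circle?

turn right 167°, forward 2.3 m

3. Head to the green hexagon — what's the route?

turn right 103°, forward 3.3 m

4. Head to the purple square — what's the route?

turn right 129°, forward 5.0 m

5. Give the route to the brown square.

turn left 127°, forward 2.9 m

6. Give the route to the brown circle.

turn left 153°, forward 2.7 m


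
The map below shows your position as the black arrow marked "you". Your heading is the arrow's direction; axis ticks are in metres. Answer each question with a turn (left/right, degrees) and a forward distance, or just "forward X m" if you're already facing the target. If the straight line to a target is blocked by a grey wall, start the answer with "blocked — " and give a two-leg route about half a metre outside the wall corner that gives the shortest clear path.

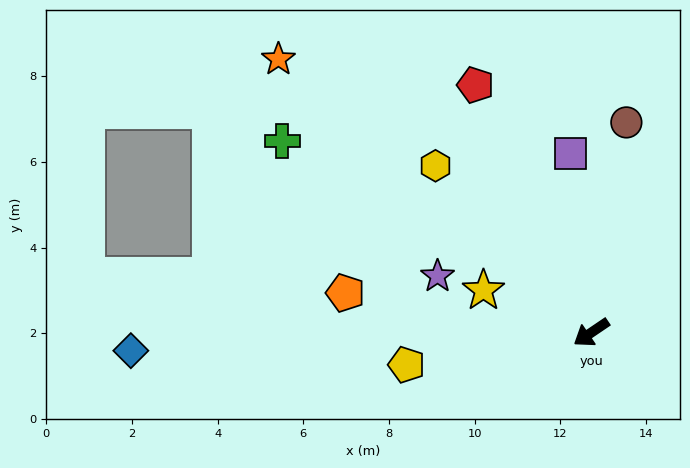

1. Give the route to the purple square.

turn right 117°, forward 4.2 m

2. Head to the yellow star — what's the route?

turn right 55°, forward 2.7 m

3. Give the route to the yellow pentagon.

turn right 24°, forward 4.4 m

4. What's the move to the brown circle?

turn right 134°, forward 5.0 m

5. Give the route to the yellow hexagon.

turn right 81°, forward 5.3 m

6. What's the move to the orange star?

turn right 75°, forward 9.7 m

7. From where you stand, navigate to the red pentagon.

turn right 99°, forward 6.4 m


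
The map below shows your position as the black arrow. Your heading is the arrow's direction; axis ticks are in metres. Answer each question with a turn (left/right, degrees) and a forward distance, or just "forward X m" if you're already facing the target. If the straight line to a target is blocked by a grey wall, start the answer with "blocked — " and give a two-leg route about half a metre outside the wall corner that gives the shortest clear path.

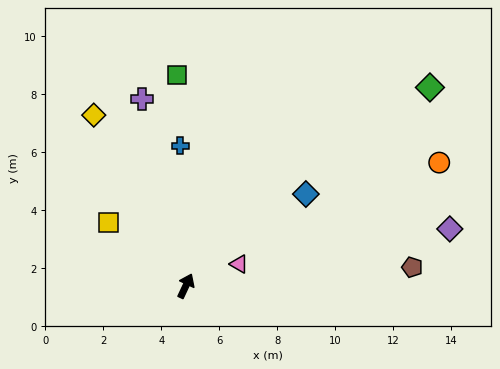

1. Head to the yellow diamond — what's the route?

turn left 53°, forward 6.7 m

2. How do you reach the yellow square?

turn left 76°, forward 3.4 m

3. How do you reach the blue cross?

turn left 27°, forward 4.8 m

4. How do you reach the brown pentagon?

turn right 60°, forward 7.8 m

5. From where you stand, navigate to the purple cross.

turn left 38°, forward 6.6 m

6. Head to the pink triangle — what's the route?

turn right 43°, forward 2.0 m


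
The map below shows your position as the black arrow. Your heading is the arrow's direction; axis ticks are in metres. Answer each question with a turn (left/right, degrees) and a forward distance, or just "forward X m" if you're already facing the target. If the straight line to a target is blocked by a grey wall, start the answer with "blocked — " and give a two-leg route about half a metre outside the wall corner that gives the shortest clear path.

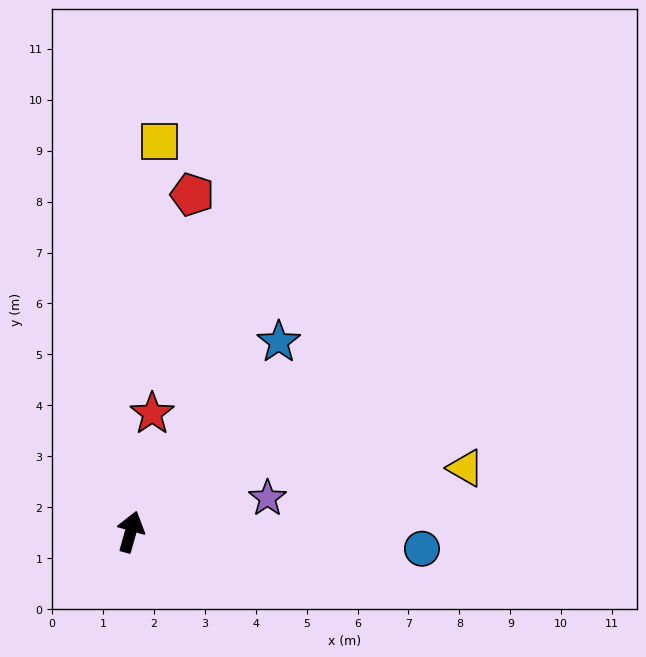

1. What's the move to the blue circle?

turn right 78°, forward 5.7 m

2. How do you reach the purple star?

turn right 61°, forward 2.8 m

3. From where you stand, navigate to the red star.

turn left 5°, forward 2.4 m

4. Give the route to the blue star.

turn right 22°, forward 4.7 m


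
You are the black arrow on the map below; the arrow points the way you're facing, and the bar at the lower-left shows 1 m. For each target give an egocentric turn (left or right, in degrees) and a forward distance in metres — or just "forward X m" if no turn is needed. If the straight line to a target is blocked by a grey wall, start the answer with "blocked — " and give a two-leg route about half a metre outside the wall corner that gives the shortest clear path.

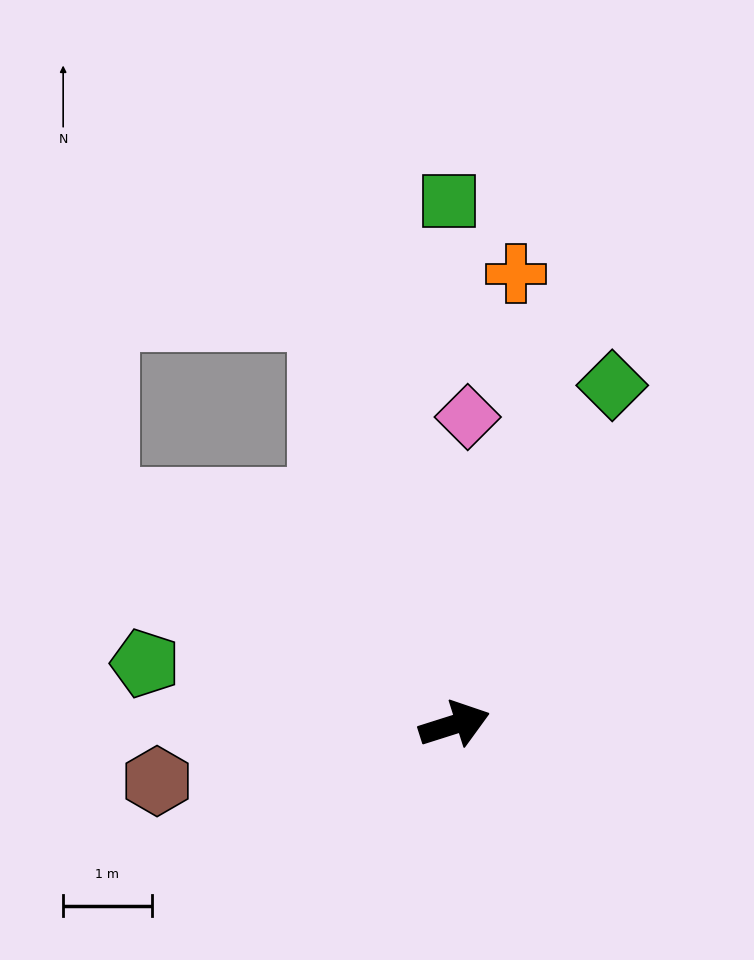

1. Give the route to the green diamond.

turn left 47°, forward 4.2 m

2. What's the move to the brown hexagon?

turn left 173°, forward 3.4 m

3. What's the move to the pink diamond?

turn left 70°, forward 3.5 m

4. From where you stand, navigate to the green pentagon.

turn left 151°, forward 3.6 m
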